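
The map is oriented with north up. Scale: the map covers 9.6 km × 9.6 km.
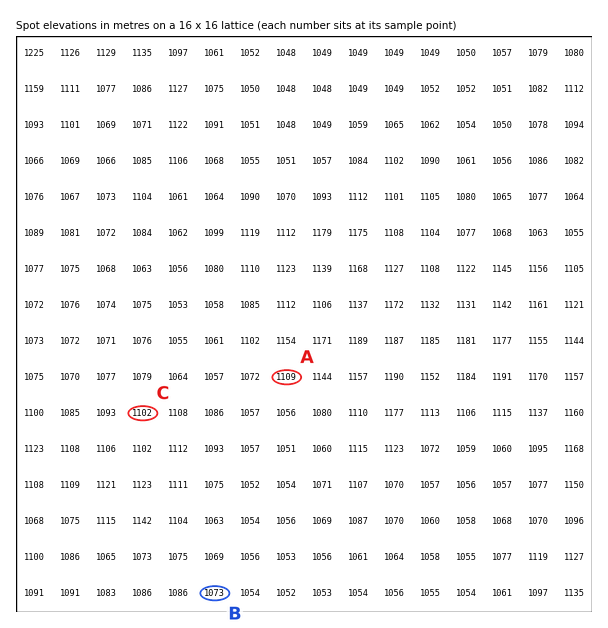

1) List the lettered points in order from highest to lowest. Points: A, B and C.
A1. A C B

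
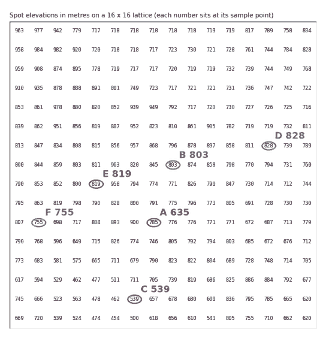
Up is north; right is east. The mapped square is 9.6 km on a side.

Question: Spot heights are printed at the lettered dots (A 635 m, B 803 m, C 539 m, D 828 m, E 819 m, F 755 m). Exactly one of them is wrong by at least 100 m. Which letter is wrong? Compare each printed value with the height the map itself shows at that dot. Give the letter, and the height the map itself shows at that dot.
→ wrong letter A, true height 785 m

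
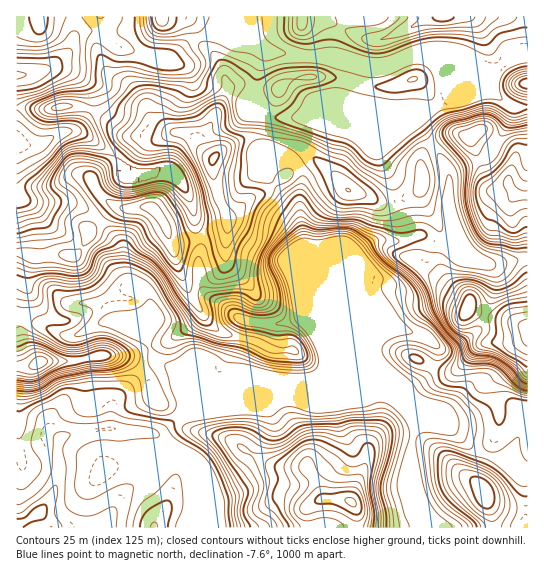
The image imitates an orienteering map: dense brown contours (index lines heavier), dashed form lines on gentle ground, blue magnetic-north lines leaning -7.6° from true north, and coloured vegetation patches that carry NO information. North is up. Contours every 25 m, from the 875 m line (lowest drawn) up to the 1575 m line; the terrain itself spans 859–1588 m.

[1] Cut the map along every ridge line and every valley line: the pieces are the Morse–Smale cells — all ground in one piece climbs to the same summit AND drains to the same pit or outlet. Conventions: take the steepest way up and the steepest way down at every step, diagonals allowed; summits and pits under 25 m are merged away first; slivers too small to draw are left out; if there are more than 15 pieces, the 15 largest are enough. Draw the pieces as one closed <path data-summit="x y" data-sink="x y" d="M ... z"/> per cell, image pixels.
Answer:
<path data-summit="527 329" data-sink="17 525" d="M421 235l-22 6-20-1-12 5-14 12-26 64-3 8-1 16-8-16-12-13-24 8-29-3-11 38 1 14-3 3-28 13-20 19 0-10-2-7-2-21-27-6-21 15-24 23-4 27 50 4 30-21 37-5 28 0 28-11 11 0 10 4 44 0 20-8 15-1 13 5 12 12 42 19 29 25 21 7 8 6 20 7 0-213-39 6 7 8 0 14-11 32-4 8-7 8-19 13-12 1-17-13-38-11-32 14-27 26 1-14 30-70 6-4 25 8 12 0 4-2 15-17 7-15 0-9z"/><path data-summit="351 502" data-sink="17 525" d="M382 391l-15 1-20 8-44 0-10-4-11 0-28 11-28 0-37 5-14 8-13 12-7 1 19 19 13 5 8 10 1 44-4 8 0 8 223 1 0-47-4-32 6-31-22-22z"/><path data-summit="214 158" data-sink="17 75" d="M99 31l-13 0-9 4-9 18-19 14 17 2 11 6 12 14 3 9-1 11 15 10 16 14 15 4-6 2-16 18 8 11 11 5 21 0 10-2 8 2 7 8 9 16 10 40 4 0 22-6 3-5 0-8-11-24-5-32 9-11 18-11 14-4 16 3 2-4 1-12 4-5-14-5-9-14 3-21 8-25-5-5-25-11-29-2-14 5-20 19-10 1-42-12z"/><path data-summit="214 158" data-sink="17 525" d="M259 136l-20 4-18 11-8 7 0 20 7 24 8 16 0 8-6 6-23 6 1 44 3 8 8 9 12 6 16 14 15 4 25 1 24-8 12 13 7 12 1-48-19-44-4-30 0-28 3-8-2-12-8-11-23-8-3-3 2-10z"/><path data-summit="39 362" data-sink="17 525" d="M17 313l-1 210 3 1 20-11 16-23 4-15-2-25 3-11 13-6 36-4 2-2 2-25 30-29 10-6 10-4-8-5-9-19-24-14-17-4-27 14-12 1-28-12-11-8z"/><path data-summit="153 209" data-sink="17 525" d="M149 207l-35 0-14 14 20 24 3 26 5 12 13 6 8 12 2 29-4 11 5 13 5 6 12 7 16 3 2 21 2 7 0 10 16-16 35-19-1-14 6-17 4-20-14-6-32-26-4-17 1-34-27 4-4-4-6-18z"/><path data-summit="154 527" data-sink="17 525" d="M119 429l-40 3-12 3-7 4-3 11 2 25-3 11-16 28 11 14 140 0 1-9 4-8 0-40-4-9-5-5-13-5-20-19z"/><path data-summit="467 309" data-sink="17 525" d="M427 237l-2 1 3 4 0 9-4 11-22 23-12 0-25-8-6 4-30 70 0 14 26-26 32-14 38 11 17 13 12-1 26-21 15-40 0-14-3-6-37-15-8-7-9-1z"/><path data-summit="214 158" data-sink="17 525" d="M99 220l-11 11-3 11-11 14-24-1-16 2-9-4-9 0 0 60 11 3 11 8 28 12 12-1 19-11 13-3 37 18 4-9-2-29-8-12-13-6-5-12-3-26z"/><path data-summit="485 493" data-sink="17 525" d="M411 409l-2 1 8 8-6 31 4 32 1 46 111 1 1-55-21-8-8-6-21-7-29-25z"/><path data-summit="349 190" data-sink="17 525" d="M273 139l-4 0-2 10 11 7 15 4 6 6 4 11-3 14 0 28 4 30 19 44 0 48 4-20 26-64 14-12 12-5 26 0 3-3-1-10-9-26-17 2-16-8-14-3-25-25-23-19z"/><path data-summit="443 17" data-sink="17 75" d="M527 16l-178 0-12 19-2 22 28 8 24 0 23-9 13 0 12 5 34 0 17 7 11 0 9-9 22-5z"/><path data-summit="349 190" data-sink="17 75" d="M422 108l-96 0-23 9-26 0-5 6-3 15 34 10 23 19 23 24 16 4 16 8 10 0 8-2-6-18-13-24-1-8 49-40z"/><path data-summit="527 195" data-sink="17 525" d="M495 145l-10 14-24 8-11 6-2 20 0 12 5 22 0 7-5 12 7 6 32 12 14 0 27-6 0-61-11-2-8-9-1-7 5-14 0-10z"/><path data-summit="153 209" data-sink="17 75" d="M115 157l-14 11-10 11-9-4-7 0-25 12-33 1-1 9 19 6 35 0 16 6 13 11 15-13 35 0 14 14 6 18 4 4 26-5-10-41-9-16-7-8-7-2-11 2-21 0-11-5z"/>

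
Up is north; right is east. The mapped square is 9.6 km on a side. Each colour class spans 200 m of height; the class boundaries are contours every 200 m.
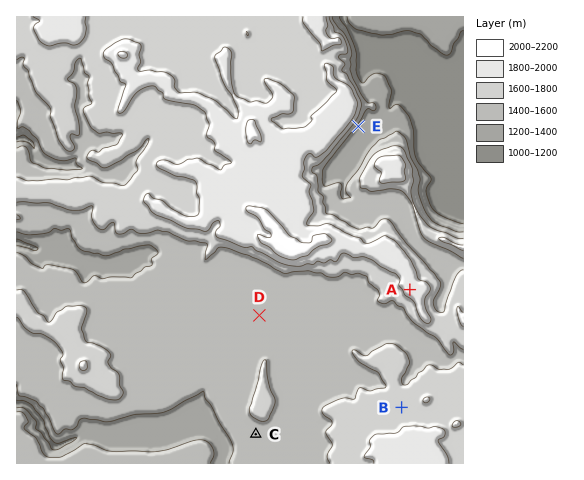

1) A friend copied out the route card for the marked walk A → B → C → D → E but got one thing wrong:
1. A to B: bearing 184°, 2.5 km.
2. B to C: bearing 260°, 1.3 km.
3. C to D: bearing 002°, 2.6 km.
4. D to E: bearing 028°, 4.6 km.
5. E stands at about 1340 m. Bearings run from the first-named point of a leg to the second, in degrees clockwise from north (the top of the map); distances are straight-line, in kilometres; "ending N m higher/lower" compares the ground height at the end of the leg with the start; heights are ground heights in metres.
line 2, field distance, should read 3.2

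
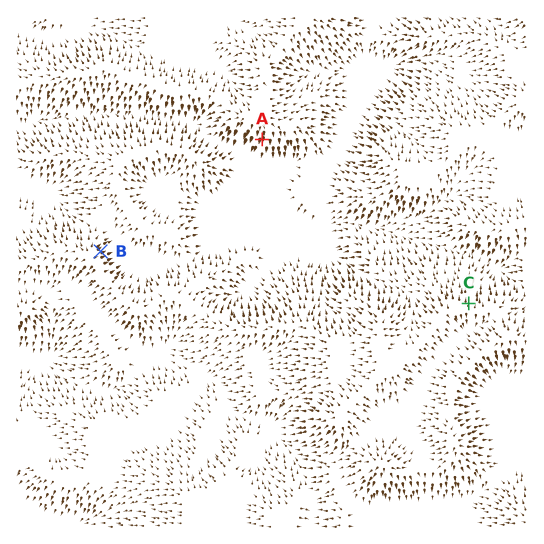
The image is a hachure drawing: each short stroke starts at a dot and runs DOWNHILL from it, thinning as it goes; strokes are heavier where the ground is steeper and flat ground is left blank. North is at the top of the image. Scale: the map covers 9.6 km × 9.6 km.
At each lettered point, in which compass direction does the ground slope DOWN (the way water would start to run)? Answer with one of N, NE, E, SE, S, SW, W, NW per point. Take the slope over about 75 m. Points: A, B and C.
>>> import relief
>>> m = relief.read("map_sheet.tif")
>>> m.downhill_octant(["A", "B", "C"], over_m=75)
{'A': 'S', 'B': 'NE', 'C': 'N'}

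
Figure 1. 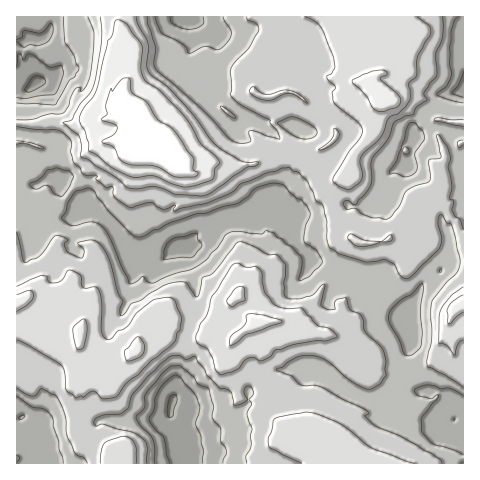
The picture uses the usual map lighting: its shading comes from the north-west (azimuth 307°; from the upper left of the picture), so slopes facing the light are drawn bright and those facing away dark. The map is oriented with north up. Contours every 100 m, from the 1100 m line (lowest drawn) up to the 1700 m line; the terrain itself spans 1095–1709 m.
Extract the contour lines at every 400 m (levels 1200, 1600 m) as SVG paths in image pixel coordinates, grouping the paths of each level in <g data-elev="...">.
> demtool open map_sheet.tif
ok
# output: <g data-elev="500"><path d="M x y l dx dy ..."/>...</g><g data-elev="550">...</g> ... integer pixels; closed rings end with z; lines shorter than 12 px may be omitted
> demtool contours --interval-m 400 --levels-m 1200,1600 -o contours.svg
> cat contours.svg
<g data-elev="1200"><path d="M170 463l-4-9-2-16-10-10-5-9 5-9 1-11 4-9 9-11 8-4 17 16 3 5 4 10-4 18 5 12 2 15 0 12"/><path d="M20 420l-1-3 6-1 0 1z"/><path d="M164 259l1-11 2-5 5-4 20-5 6 0 0 5 4 6-9 12z"/><path d="M463 97l-11-5 7-9 4-12"/><path d="M17 66l1-12 2 0 4 5 3-5 2 0 5 1 14 11 4 1 10-1 1 7-4 15-5 7-27 3-10-1"/><path d="M17 40l5-2 2-7 16 2 5-2 5-8 3 2-1 11-7 7-7 3-9-1-5 2-7-6"/><path d="M203 17l1 5-2 3-5 3-8 1-7-1-9-4-2-3-1-4"/></g><g data-elev="1600"><path d="M127 361l10-3 7-5 0-9-5-7-3 1-11 12 0 7z"/><path d="M77 349l4 0 3-4 3-17-1-6-2-3-3 1-8 8 1 10z"/><path d="M230 346l6-3 10-9 34-11 2-2-17-6-17-1-2 2 0 5-1 4-15 12z"/><path d="M17 311l10-6 5-5 2-5-2-3-3-1-12 4"/><path d="M230 306l4 0 11-6 0-10-2-3-4 0-4 1-7 10-1 3z"/><path d="M463 295l-10 6-5 6-1 4 1 13 3 0 5-7 7-5"/><path d="M183 187l12-1 17-6 2-2 1-9 4-5 0-3-4-6-14-11-12-21-9-12-19-20-17-11-3-11 2-19-2-6-14-19-4-4-6-1-2 2-3 14-4 5-11 49-4 7-10 12-3 8 0 5 5 9 4 12 0 8 8 4 14 12 19 9 7 2 17-2z"/><path d="M378 111l7 0 11-3 5-6-1-4-3-5-17-13 1-3 6-3-4-4-12 1-19 10 1 2 14 14 5 11z"/></g>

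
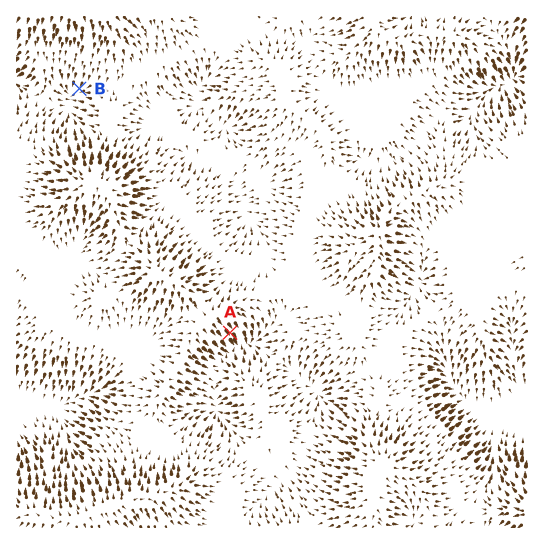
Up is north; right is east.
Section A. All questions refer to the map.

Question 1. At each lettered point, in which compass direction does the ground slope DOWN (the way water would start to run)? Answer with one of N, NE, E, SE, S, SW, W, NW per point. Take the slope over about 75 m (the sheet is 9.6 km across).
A SE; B SW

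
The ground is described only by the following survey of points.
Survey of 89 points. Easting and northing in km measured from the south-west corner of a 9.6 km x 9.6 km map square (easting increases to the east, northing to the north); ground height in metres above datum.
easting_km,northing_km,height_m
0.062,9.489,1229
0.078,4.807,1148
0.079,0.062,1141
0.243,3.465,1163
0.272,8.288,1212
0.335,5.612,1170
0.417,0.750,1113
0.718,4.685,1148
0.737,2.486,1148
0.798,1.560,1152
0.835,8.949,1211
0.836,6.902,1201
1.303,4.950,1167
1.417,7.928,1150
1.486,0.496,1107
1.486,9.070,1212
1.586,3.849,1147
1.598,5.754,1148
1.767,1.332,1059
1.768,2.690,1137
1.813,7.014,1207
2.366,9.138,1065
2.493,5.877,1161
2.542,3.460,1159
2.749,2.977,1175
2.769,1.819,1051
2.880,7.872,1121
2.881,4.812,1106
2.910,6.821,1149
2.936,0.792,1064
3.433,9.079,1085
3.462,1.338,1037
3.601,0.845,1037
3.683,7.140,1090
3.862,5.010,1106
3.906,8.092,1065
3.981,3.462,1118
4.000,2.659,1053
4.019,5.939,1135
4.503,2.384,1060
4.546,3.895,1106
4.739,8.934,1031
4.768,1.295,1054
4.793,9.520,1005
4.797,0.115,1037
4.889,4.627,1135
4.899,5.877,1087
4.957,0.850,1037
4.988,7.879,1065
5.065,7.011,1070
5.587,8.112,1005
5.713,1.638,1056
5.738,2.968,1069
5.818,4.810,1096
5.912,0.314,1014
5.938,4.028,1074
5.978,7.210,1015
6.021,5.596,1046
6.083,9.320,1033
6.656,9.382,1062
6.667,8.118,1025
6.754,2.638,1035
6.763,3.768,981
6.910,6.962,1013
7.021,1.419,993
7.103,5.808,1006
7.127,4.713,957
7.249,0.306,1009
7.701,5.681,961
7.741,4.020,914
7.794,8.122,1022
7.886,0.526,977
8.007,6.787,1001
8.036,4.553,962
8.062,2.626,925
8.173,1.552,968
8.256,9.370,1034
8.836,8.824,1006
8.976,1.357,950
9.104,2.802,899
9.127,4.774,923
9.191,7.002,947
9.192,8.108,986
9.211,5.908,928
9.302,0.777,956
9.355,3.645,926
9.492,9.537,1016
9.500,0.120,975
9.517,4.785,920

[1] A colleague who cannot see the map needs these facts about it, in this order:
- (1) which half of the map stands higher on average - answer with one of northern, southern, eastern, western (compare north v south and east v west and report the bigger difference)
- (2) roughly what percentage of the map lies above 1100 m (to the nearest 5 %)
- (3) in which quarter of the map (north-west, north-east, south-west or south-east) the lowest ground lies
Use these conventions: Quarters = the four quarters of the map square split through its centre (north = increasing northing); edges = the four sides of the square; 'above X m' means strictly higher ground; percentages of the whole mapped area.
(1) The western half stands higher on average than the eastern half.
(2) Roughly 35 % of the ground is higher than 1100 m.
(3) The lowest point lies in the south-east quarter of the map.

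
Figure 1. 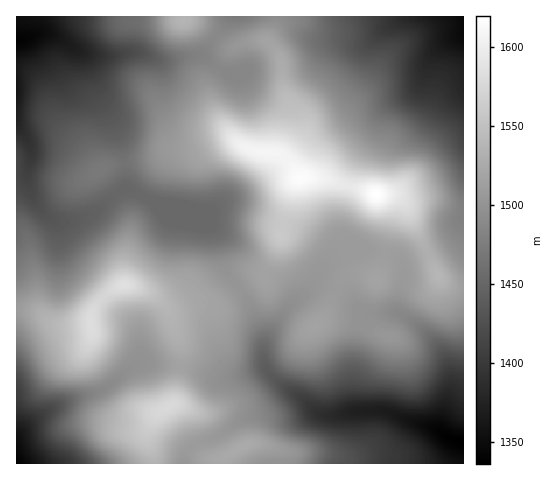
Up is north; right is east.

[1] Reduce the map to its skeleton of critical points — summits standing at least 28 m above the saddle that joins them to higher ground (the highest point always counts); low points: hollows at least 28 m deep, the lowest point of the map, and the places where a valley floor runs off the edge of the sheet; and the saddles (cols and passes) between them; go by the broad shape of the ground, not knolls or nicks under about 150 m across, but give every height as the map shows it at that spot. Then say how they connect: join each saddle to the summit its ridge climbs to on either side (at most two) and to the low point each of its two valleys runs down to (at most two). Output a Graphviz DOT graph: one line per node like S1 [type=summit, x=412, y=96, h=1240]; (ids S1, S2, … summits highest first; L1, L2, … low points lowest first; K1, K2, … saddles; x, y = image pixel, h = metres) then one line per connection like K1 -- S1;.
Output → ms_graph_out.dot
graph terrain {
  S1 [type=summit, x=376, y=194, h=1620];
  S2 [type=summit, x=124, y=285, h=1584];
  S3 [type=summit, x=169, y=406, h=1577];
  S4 [type=summit, x=183, y=21, h=1537];
  L1 [type=low, x=462, y=442, h=1336];
  L2 [type=low, x=17, y=463, h=1338];
  L3 [type=low, x=18, y=40, h=1339];
  L4 [type=low, x=463, y=18, h=1344];
  K1 [type=saddle, x=180, y=367, h=1516];
  K2 [type=saddle, x=237, y=286, h=1502];
  K3 [type=saddle, x=276, y=17, h=1490];
  K4 [type=saddle, x=215, y=36, h=1488];
  K1 -- S2;
  K1 -- S3;
  K1 -- L1;
  K1 -- L2;
  K2 -- S1;
  K2 -- S2;
  K2 -- L1;
  K2 -- L3;
  K3 -- S1;
  K3 -- L3;
  K3 -- L4;
  K4 -- S1;
  K4 -- S4;
  K4 -- L3;
}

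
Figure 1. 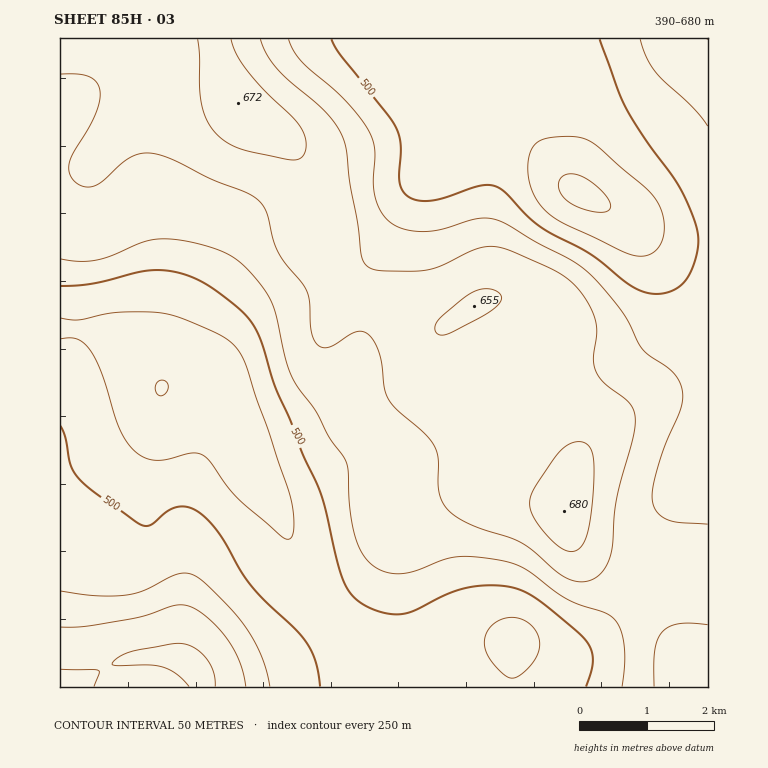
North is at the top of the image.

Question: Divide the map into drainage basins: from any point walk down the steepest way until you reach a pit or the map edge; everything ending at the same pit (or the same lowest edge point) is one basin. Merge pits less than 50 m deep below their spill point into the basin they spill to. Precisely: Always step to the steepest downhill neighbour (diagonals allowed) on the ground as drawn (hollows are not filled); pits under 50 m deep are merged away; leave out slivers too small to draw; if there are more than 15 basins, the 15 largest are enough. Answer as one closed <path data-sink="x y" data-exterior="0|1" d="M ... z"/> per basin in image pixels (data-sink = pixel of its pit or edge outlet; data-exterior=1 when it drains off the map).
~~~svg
<path data-sink="581 193" data-exterior="0" d="M708 38l-648 0 0 130 17 1 10-4 51-54 27-17 31-5 32 2 22 25 35 22 13 16 12 24 6 20 2 49 15 44 10 6 38 3 19 7 34 19 13-1-11 13-3 14-2 34 5 17 9 16 34 56 12 13 9 5 61 14 4 4 5 23 8 14 10 9 33 22 27 26 32 43 9 9 19 12z"/><path data-sink="162 387" data-exterior="0" d="M223 89l-27 0-31 5-27 17-51 54-10 4-17 0 0 518 14 0 42-25 20-5 17 0 2-2 22 2 12 5 17 17 30-5 51-17 39-24 31-29 12-17 29-56 4-4 40-26 17-6 26-2 23 5 8-1-20-6-17-16-43-72-5-17 0-22 5-26 9-11-11-1-34-19-19-7-38-3-10-6-15-44-2-49-6-20-12-24-13-16-35-22-20-23z"/><path data-sink="515 639" data-exterior="0" d="M485 493l-17 0-14 3-12 5-40 26-4 4-36 66-28 30-15 11-29 17-25 10-53 14-10-2 1 10 505 0 0-17-19-13-9-9-32-43-27-26-33-22-10-9-8-14-5-23-4-4-19-6-46-5z"/>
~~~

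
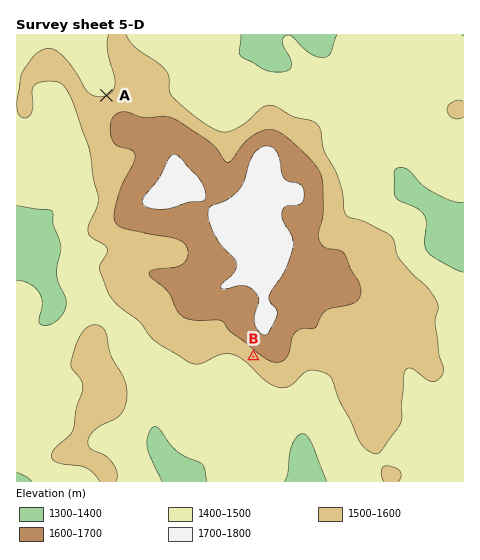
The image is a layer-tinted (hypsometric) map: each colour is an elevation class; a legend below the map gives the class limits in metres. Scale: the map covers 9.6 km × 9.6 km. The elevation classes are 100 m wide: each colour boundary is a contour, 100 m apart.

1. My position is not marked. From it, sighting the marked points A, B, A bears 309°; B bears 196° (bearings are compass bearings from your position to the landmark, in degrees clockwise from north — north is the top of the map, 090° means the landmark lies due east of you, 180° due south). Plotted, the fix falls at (287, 241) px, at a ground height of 1720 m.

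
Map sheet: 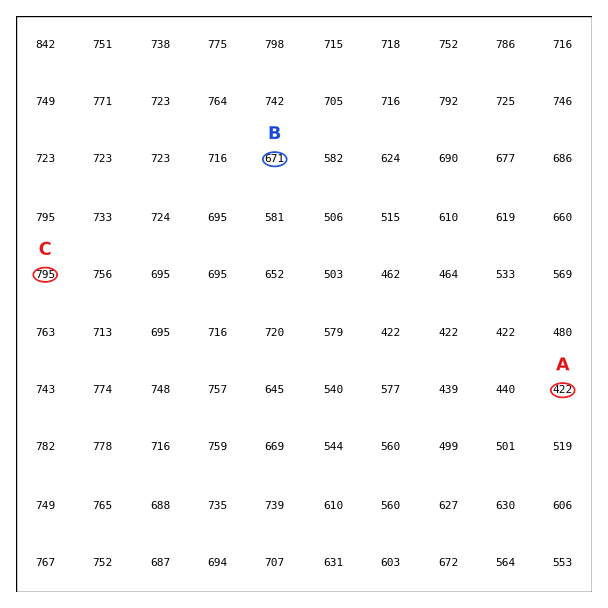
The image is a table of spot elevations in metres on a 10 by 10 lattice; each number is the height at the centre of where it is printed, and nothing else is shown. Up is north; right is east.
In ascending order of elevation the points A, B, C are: A B C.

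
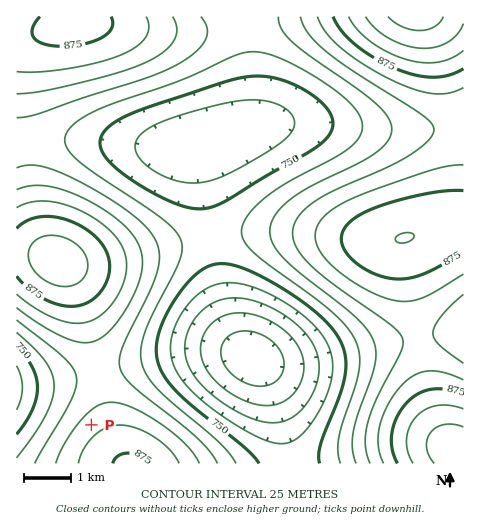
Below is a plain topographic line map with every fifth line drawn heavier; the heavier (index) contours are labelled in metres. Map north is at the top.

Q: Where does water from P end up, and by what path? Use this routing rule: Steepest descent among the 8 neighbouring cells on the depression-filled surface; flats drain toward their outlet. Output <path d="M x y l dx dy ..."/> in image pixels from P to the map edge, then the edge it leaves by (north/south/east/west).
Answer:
<path d="M91 425l-24-25-50 0"/>
exit: west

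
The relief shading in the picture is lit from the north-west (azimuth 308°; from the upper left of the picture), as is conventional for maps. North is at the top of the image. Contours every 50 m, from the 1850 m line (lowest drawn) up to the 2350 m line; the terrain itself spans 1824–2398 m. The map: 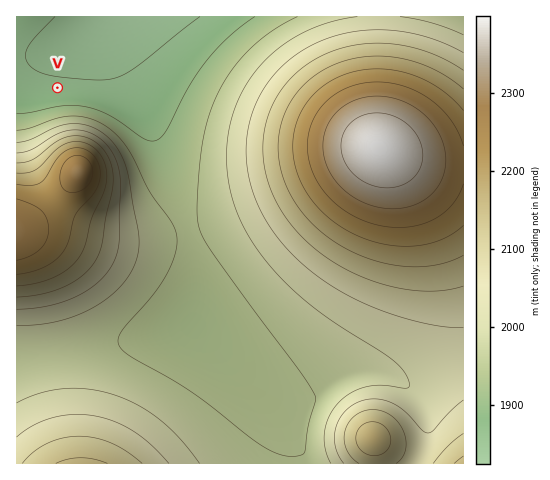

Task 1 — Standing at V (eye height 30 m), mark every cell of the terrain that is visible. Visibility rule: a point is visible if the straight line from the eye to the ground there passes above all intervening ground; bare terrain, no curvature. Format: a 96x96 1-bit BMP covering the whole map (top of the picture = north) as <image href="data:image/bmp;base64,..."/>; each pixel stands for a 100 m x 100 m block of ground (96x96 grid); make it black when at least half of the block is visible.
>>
<image width="96" height="96" href="data:image/bmp;base64,Qk2+BAAAAAAAAD4AAAAoAAAAYAAAAGAAAAABAAEAAAAAAIAEAAATCwAAEwsAAAIAAAAAAAAA////AAAAAAAAAAAAAAAAAAAAAAAAAAAAAAAAAAAAAAAAAAAAAAAAAAAAAAAAAAAAAAAAAAAAAAAAAAAAAAAAAAAAAAAAAAAAAAAAAAAAAAAAAAAAAAAAAAAAAAAAAAAAAAAAAAAAAAAAAAAAAAAAAAAAAAAAAAAAAAAAAAAAAAAAAAAAAAAAAAAAAAAAAAAAAAAAAAAAAAAAAAAAAAAAAAAAAAAAAAAAAAAAAAAAAAAAAAAAAAAAAAAAAAAAAAAAAAAAAAAAAAAAAAAAAAAAAAAAAAAAAAAAAAAAAAAAAAAAAAAAAAAAAAAAAAAAAAAAAAAAAAAAAAAAAAAAAAAAAAAAAAAAAAAAAAAAAAAAAAAAAAAAAAAAAAAAAAAAAAAAAAAAAAAAAAAAAAAAAAAAAAAAAAAAAAAAAAAAAAAAAAAAAAAAAAAAAAAAAAAAAAAAAAAAAAAAAAAAAAAAAAAAAAAAAAAAAAAAAAAAAAAAAAAAAAAAAAAAAAAAAAAAAAAAAAAAAAAAAAAAAAAAAAAAAAAAAAAAAAAAAAAAAAAAAAAAAAAAAAAAAAAAAAAAAAAAAAAAAAAAAAAAAAAAAAAAAAAAAAAAAAAAAAAAAAAAAAAAAAAAAAAAAAAAAAAAAAAAAAAAAAAAAAAAAAAAAAAAAAAAAAAAAAAAAAAAAAAAAAAAAAAAAAAAAAAAAAAAAAAAAAAAAAAAAAAAAAAAAAAAAAAAAAAAAAAAAAAAAAAAAAAAAAAAAAAAAAAAAAAAAAAAAAAAIAAAAAAAAAAAAAAA+AAAAAAAAAAAAAAB/AAAAAAAAAAAAAAD/gAAAAAAAAAAAAAP/wAAAAAAAAAAAAAf/4AAAAAAAAAAAAA//8AAAAAAAAAAAAB//+AAAAAAAAAAAAH//+AAAAAAAAAAAAP///AAAADAAAAAAAf///gAAADgAAAAAA////gAAADgAAAAAB////wAAADwAAAAAH////wAAADwAAAAAP////4AAADwAAAAAf////4AAADwAAAAA/////4AAAD4AAAAB/////8AAAD+YAAAD/////8AAAD//gAAH/////8AAAD//wAAP/////+AAAD//4AA//////+AAAD//4AB//////+AAAD//8AD//////+AAAD//8AP//////+AAAD//8Af//////+AAAD//+B///////+AAAD//+D///////+AAAD///P///////+AAAD///////////+AAAD///////////+AAAD///////////8AAAD///////////8AAAD///////////8AAAD///////////8AAAD///////////4AAAD///////////4AAAD///////////4AAAD///////////wAAAD///////////wAAAD///////////gAAAD///////////gAAAD///////////AAAAD//////////+AAAAD//////////+AAAAD//////////8AAAAD//////////4AAAAD//////////wAAAAD//////////gAAAAA="/>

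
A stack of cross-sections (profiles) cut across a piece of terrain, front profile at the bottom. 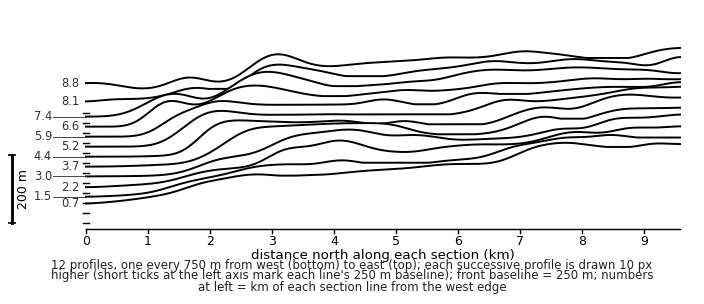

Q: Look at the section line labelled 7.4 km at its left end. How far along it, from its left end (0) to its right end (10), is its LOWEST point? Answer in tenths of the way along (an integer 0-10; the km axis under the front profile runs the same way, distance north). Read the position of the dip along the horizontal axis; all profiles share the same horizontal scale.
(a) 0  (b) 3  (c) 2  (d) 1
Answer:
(a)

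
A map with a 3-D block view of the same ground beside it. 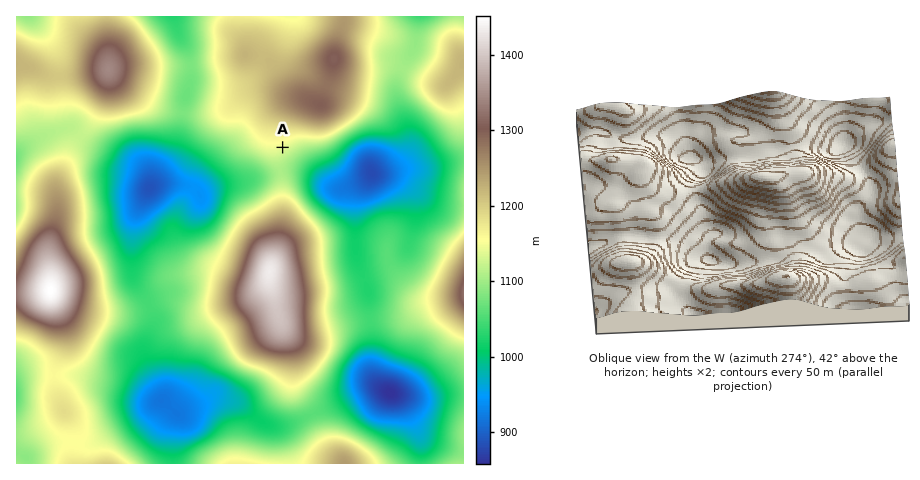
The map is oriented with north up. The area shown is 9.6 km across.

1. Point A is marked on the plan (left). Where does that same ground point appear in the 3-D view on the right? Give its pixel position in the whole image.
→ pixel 676 189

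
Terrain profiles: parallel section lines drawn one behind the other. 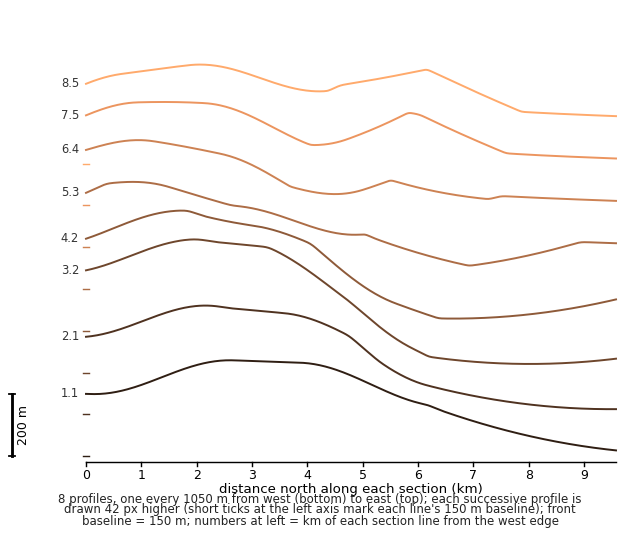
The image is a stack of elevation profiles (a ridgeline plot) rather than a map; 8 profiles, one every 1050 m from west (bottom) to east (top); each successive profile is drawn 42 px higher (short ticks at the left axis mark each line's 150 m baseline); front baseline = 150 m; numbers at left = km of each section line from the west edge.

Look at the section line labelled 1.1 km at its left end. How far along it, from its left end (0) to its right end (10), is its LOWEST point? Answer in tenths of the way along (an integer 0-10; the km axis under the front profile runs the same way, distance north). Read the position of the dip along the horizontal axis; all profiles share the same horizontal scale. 10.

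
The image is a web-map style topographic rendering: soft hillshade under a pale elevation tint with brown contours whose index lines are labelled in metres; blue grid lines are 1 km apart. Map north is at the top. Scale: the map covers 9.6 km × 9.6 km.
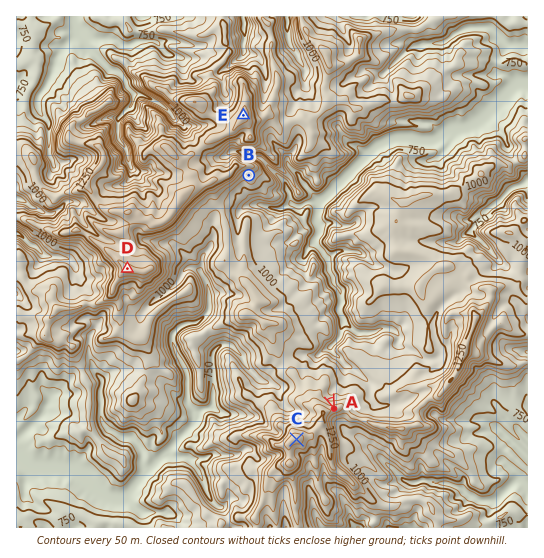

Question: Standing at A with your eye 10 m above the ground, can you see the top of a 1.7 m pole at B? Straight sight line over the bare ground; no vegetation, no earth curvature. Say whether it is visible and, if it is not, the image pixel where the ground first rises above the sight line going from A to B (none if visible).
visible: true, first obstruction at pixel None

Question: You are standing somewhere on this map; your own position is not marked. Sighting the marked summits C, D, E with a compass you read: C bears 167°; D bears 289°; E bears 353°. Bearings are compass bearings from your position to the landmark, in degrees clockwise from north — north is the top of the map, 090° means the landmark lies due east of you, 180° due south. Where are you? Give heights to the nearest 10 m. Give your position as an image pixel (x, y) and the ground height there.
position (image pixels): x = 268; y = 317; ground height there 1120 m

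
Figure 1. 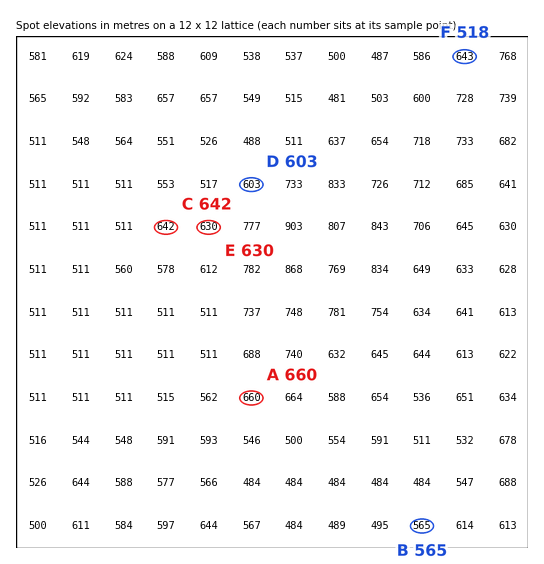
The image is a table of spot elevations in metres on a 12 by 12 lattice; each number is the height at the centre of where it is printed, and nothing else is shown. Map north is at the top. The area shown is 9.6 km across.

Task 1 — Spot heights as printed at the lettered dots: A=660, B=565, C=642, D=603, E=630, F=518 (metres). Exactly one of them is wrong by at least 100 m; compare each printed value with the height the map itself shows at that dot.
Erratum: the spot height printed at F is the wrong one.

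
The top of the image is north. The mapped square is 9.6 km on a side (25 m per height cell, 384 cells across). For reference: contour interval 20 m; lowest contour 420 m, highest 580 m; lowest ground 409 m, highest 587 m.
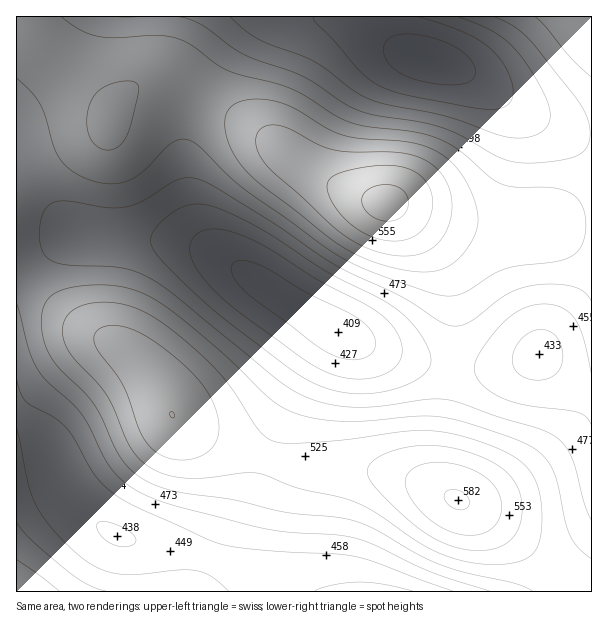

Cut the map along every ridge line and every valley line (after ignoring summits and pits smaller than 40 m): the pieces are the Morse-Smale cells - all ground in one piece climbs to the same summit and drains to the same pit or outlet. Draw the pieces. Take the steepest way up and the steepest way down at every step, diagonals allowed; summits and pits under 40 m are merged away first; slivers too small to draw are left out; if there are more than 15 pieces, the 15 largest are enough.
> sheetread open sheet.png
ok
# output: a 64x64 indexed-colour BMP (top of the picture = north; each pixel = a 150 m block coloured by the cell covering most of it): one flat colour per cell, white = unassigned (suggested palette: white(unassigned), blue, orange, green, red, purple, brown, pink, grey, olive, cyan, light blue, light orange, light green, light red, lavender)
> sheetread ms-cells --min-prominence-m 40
<image width="64" height="64" href="data:image/bmp;base64,Qk12CAAAAAAAAHYAAAAoAAAAQAAAAEAAAAABAAQAAAAAAAAIAAATCwAAEwsAABAAAAAAAAAA////ALR3HwAOf/8ALKAsACgn1gC9Z5QAS1aMAMJ34wB/f38AIr28AM++FwDox64AeLv/AIrfmACWmP8A1bDFAFVVVVVVVVVVVVVVVVVVVUREREREREREREREREREREQiVVVVVVVVVVVVVVVVVVREREREREREREREREREREREQiJVVVVVVVVVVVVVVVVUREREREREREREREREREREREQiIlVVVVVVVVVVVVVVREREREREREREREREREREREREQiIiVVVVVVVVVVVVVEREREREREREREREREREREREREIiIiJVVVVVVVVVREREREREREREREREREREREREREREIiIiIlVVVVVVVEREREREREREREREREREREREREREREIiIiIiVVVVVVREREREREREREREREREREREREREREREIiIiIiJVVVVVRERERERERERERERERERERERERERERCIiIiIiIlVVVVREREREREREREREREREREREREREREQiIiIiIiIiVVVVREREREREREREREREREREREREREREIiIiIiIiIiJVVVVERERERERERERERERERERERERERCIiIiIiIiIiIlVVVEREREREREREREREREREREREREQiIiIiIiIiIiIiVVVUREREREREREREREREREREREIiIiIiIiIiIiIiIiJVVUREREREREREREREREIiIiIiIiIiIiIiIiIiIiIiIlVVREREREREREREREQiIiIiIiIiIiIiIiIiIiIiIiIiVVRERERERERERERCIiIiIiIiIiIiIiIiIiIiIiIiIiJVVEREREREREREQiIiIiIiIiIiIiIiIiIiIiIiIiIiIlVEREREREREREIiIiIiIiIiIiIiIiIiIiIiIiIiIiIiVERERERERERCIiIiIiIiIiIiIiIiIiIiIiIiIiIiIiJEREREREREREIiIiIiIiIiIiIiIiIiIiIiIiIiIiIiIkREREREREREIiIiIiIiIiIiIiIiIiIiIiIiIiIiIiIiREREREREREQiIiIiIiIiIiIiIiIiIiIiIiIiIiIiIhFEREREREREQiIiIiIiIiIiIiIiIiIiIiIiIiIiIiIhEURERERERERCIiIiIiIiIiIiIiIiIiIiIiIiIiIiIhERRERERERERCIiIiIiIiIiIiIiIiIiIiIRERERESIhERFERERERERCIiIiIiIiIiIiIiIiIiIREREREREREREREUREREREQiIiIiIiIiIiIiIiIiIhERERERERERERERERREREREIiIiIiIiIiIiIiIiIiERERERERERERERERERFEREREIiIiIiIiIiIiIiIiIiEREREREREREREREREREURERCIiIiIiIiIiIiIiIiIhERERERERERERERERERERRERCIiIiIiIiIiIiIiIiIRERERERERERERERERERERFERCIiIiIiIiIiIiIiIiIREREREREREREREREREREREURCIiIiIiIiIiIiIiIiERERERERERERERERERERERERBCIiIiIiIiIiIiIiIiERERERERERERERERERERERERECIiIiIiIiIiIiIiIhERERERERERERERERERERERERERESIiIiIiIiIiIiIhEREREREREREREREREREREREREREREiIiIiIiIiIiIRERERERERERERERERERERERERERERERIiIiIiIiIiERERERERERERERERERERERERERERERERERIREREREREREREREREREREREREREREREREREREREREREREREREREREREREREREREREREREREREREREREREREREREREREREREREREREREREREREREREzMzMzMzMzMxEREREREREREREREREREREREREREREzMzMzMzMzMzMzEREREREREREREREREREREREREREzMzMzMzMzMzMzMzMRERERERERERERERERERERERETMzMzMzMzMzMzMzMzMxEREREREREREREREREREREREzMzMzMzMzMzMzMzMzMzERERERERERERERERERERERMzMzMzMzMzMzMzMzMzMzMRERERERERERERERERERERMzMzMzMzMzMzMzMzMzMzMxERERERERERERERERERETMzMzMzMzMzMzMzMzMzMzMzERERERERERERERERERETMzMzMzMzMzMzMzMzMzMzMzMRERERERERERERERERETMzMzMzMzMzMzMzMzMzMzMzMxERERERERERERERERETMzMzMzMzMzMzMzMzMzMzMzMzEREREREREREREREREzMzMzMzMzMzMzMzMzMzMzMzMzMRERERETEREREREREzMzMzMzMzMzMzMzMzMzMzMzMzMxERERERMRERERERMzMzMzMzMzMzMzMzMzMzMzMzMzMzERERERMzERERETMzMzMzMzMzMzMzMzMzMzMzMzMzMzMRERERMzMzEREzMzMzMzMzMzMzMzMzMzMzMzMzMzMzMxERERMzMzMzMzMzMzMzMzMzMzMzMzMzMzMzMzMzMzMzERETMzMzMzMzMzMzMzMzMzMzMzMzMzMzMzMzMzMzMzMRETMzMzMzMzMzMzMzMzMzMzMzMzMzMzMzMzMzMzMzMxETMzMzMzMzMzMzMzMzMzMzMzMzMzMzMzMzMzMzMzMzEzMzMzMzMzMzMzMzMzMzMzMzMzMzMzMzMzMzMzMzMzMzMzMzMzMzMzMzMzMzMzMzMzMzMzMzMzMzMzMzMzMzMzMzMzMzMzMzMzMzMzMzMzMzMzMzMzMzMzMzMzMzMzMz"/>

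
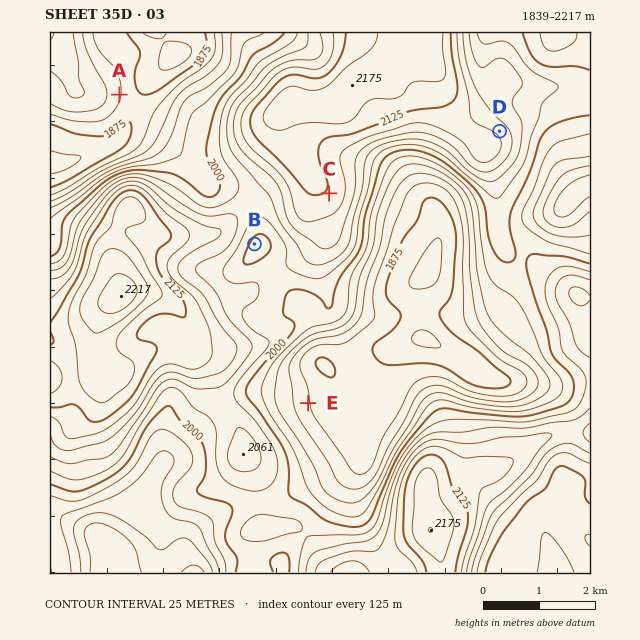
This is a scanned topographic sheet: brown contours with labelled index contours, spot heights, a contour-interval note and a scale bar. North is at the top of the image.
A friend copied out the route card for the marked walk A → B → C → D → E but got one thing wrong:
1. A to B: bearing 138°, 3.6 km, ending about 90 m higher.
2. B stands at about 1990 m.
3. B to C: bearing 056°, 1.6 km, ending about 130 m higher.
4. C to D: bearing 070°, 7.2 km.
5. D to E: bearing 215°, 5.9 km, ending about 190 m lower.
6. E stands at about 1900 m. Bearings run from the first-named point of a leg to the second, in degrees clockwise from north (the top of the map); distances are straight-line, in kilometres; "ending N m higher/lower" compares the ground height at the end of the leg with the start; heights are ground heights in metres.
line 4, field distance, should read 3.2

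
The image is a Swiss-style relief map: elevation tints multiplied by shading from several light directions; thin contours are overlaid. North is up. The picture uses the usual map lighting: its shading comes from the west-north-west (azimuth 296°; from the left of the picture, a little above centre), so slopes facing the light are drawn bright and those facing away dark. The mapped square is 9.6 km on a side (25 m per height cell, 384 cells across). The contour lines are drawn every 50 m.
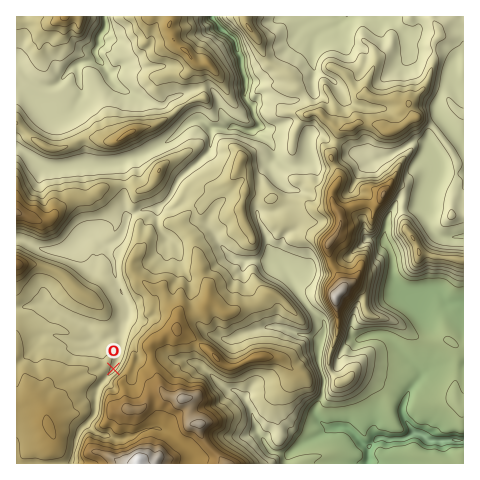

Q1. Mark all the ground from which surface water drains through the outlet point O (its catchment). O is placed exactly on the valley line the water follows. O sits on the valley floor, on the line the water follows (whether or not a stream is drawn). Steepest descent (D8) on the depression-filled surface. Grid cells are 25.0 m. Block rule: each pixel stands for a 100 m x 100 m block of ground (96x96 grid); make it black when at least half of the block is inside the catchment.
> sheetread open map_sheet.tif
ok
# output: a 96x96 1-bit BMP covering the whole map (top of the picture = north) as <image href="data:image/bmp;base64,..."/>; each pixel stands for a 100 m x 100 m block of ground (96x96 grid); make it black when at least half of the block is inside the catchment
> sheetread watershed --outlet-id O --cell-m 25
<image width="96" height="96" href="data:image/bmp;base64,Qk2+BAAAAAAAAD4AAAAoAAAAYAAAAGAAAAABAAEAAAAAAIAEAAATCwAAEwsAAAIAAAAAAAAA////AAAAAAAAAAP///AAAAAAAAAAAA////AAAAAAAAAAPz///+AAAAAAAAAAf////4AAAAAAAAAA/////4AAAAAAAAAA/////wAAAAAAAAAA/////wAAAAAAAAAB/////wAAAAAAAAAB/////gAAAAAAAAAB////+AAAAAAAAAAD////+AAAAAAAAAAB////+AAAAAAAAAAA//8P+AAAAAAAAAAAf/4P+AAAAAAAAAAAP/4PgAAAAAAAAAAAH/4AAAAAAAAAAAAAB/4AAAAAAAAAAAAAAf4AAAAAAAAAAAAAAH4AAAAAAAAAAAAAADwAAAAAAAAAAAAAABgAAAAAAAAAAAAAAAAAAAAAAAAAAAAAAAAAAAAAAAAAAAAAAAAAAAAAAAAAAAAAAAAAAAAAAAAAAAAAAAAAAAAAAAAAAAAAAAAAAAAAAAAAAAAAAAAAAAAAAAAAAAAAAAAAAAAAAAAAAAAAAAAAAAAAAAAAAAAAAAAAAAAAAAAAAAAAAAAAAAAAAAAAAAAAAAAAAAAAAAAAAAAAAAAAAAAAAAAAAAAAAAAAAAAAAAAAAAAAAAAAAAAAAAAAAAAAAAAAAAAAAAAAAAAAAAAAAAAAAAAAAAAAAAAAAAAAAAAAAAAAAAAAAAAAAAAAAAAAAAAAAAAAAAAAAAAAAAAAAAAAAAAAAAAAAAAAAAAAAAAAAAAAAAAAAAAAAAAAAAAAAAAAAAAAAAAAAAAAAAAAAAAAAAAAAAAAAAAAAAAAAAAAAAAAAAAAAAAAAAAAAAAAAAAAAAAAAAAAAAAAAAAAAAAAAAAAAAAAAAAAAAAAAAAAAAAAAAAAAAAAAAAAAAAAAAAAAAAAAAAAAAAAAAAAAAAAAAAAAAAAAAAAAAAAAAAAAAAAAAAAAAAAAAAAAAAAAAAAAAAAAAAAAAAAAAAAAAAAAAAAAAAAAAAAAAAAAAAAAAAAAAAAAAAAAAAAAAAAAAAAAAAAAAAAAAAAAAAAAAAAAAAAAAAAAAAAAAAAAAAAAAAAAAAAAAAAAAAAAAAAAAAAAAAAAAAAAAAAAAAAAAAAAAAAAAAAAAAAAAAAAAAAAAAAAAAAAAAAAAAAAAAAAAAAAAAAAAAAAAAAAAAAAAAAAAAAAAAAAAAAAAAAAAAAAAAAAAAAAAAAAAAAAAAAAAAAAAAAAAAAAAAAAAAAAAAAAAAAAAAAAAAAAAAAAAAAAAAAAAAAAAAAAAAAAAAAAAAAAAAAAAAAAAAAAAAAAAAAAAAAAAAAAAAAAAAAAAAAAAAAAAAAAAAAAAAAAAAAAAAAAAAAAAAAAAAAAAAAAAAAAAAAAAAAAAAAAAAAAAAAAAAAAAAAAAAAAAAAAAAAAAAAAAAAAAAAAAAAAAAAAAAAAAAAAAAAAAAAAAAAAAAAAAAAAAAAAAAAAAAAAAAAAAAAAAAAAAAAAAAAAAAAAAAAAAAAAAAAAAAAAAAAAAAAAAAAAAAAAAAAAAAAAAAAAAAAAAAAAAAAAAAAAAAAAAAAAAAAAAAAAAAAAAAAAAAAAAAAAAAAAAAAAAAAAAA="/>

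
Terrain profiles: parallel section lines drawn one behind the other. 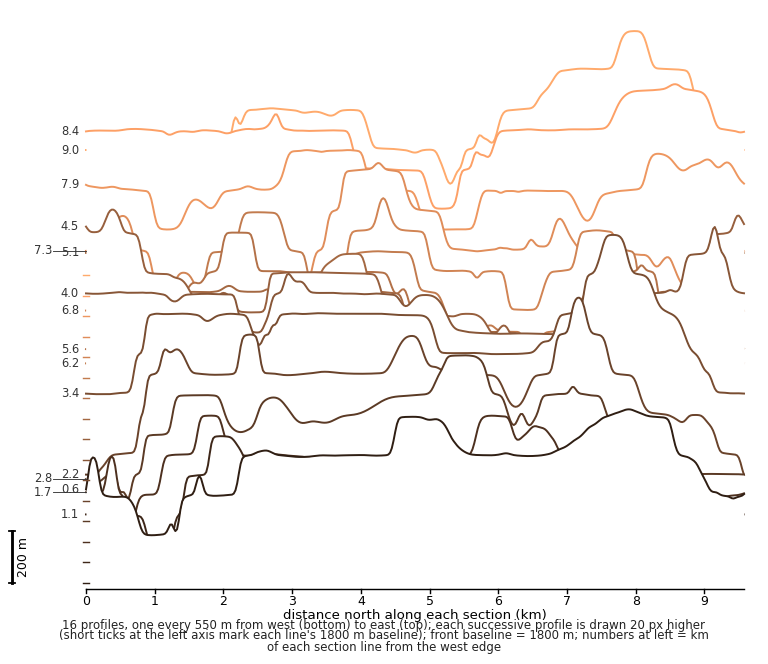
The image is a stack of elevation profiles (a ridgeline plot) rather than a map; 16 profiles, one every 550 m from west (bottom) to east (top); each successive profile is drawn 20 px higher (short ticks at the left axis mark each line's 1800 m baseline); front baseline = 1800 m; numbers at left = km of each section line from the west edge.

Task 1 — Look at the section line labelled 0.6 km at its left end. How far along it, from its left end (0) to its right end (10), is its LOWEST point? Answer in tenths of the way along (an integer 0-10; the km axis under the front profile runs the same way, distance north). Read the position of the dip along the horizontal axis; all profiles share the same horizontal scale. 1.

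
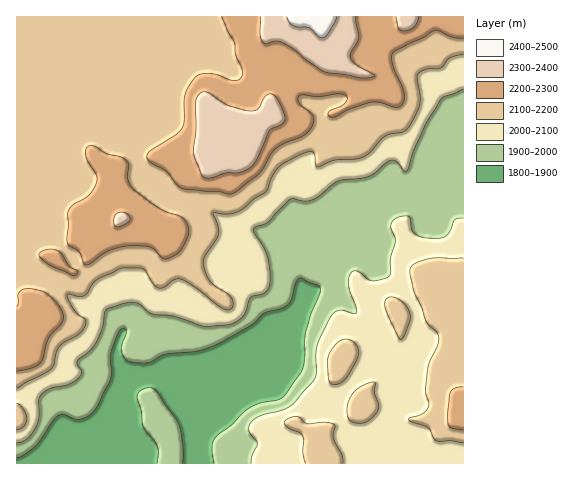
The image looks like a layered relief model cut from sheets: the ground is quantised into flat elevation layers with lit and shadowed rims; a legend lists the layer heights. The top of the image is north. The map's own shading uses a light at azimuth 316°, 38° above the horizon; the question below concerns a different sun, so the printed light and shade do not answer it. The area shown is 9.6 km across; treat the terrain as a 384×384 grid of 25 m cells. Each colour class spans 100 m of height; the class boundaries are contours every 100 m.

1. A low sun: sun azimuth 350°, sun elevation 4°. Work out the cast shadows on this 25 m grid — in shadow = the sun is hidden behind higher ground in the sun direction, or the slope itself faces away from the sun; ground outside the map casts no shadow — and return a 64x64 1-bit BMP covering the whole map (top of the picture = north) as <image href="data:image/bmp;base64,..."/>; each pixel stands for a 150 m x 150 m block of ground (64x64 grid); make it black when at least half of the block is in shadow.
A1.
<image width="64" height="64" href="data:image/bmp;base64,Qk0+AgAAAAAAAD4AAAAoAAAAQAAAAEAAAAABAAEAAAAAAAACAAATCwAAEwsAAAIAAAAAAAAA////AAAAAAD////4AAB///////gAAP//////+AMB///////4f4P///////x/g////////g8B//N/////gAD8AH/////wADAAf/////4GAAD//////wcAEP//////j4AA//////+HhAD//////8eEAP//////w8AA///////BwAA//////8HAAJ//////4AAAj//////gAAgP/////+AAHAf/////8A48A//////wDh4A//////gAHgH/////+AAIA///+//+AAAH///n//8AAAf//+///2AAP///3///+AB+f//f///8APx///////wA8P///////AAA///////+AADv//////+AAGf5/////+AAA/A//////AAAAH/////8AAAA//////4AAAH//////gAAB//////+AAAP//////8AAB///////wAAH///////AAA8P/////8AAHw//////wAAHD//////AAAAA/////8AAAAAf////wAAAAA/////AAAAAA////8AAAAAD3///wAAAAAMf///AAAAAAD///8AAAAAAf///wAAAAAD//7/AAAAAAP//f8AAAAAA//5/wAAAAAD/8P/AAAAAAf+A/8AAAAAB/8H/wAAAAAP/4f/AAAAAA//x/8AAAAAH/+H/wAAAAAPxgP/AAADAA+GAf8AAAAAAAIAeA=="/>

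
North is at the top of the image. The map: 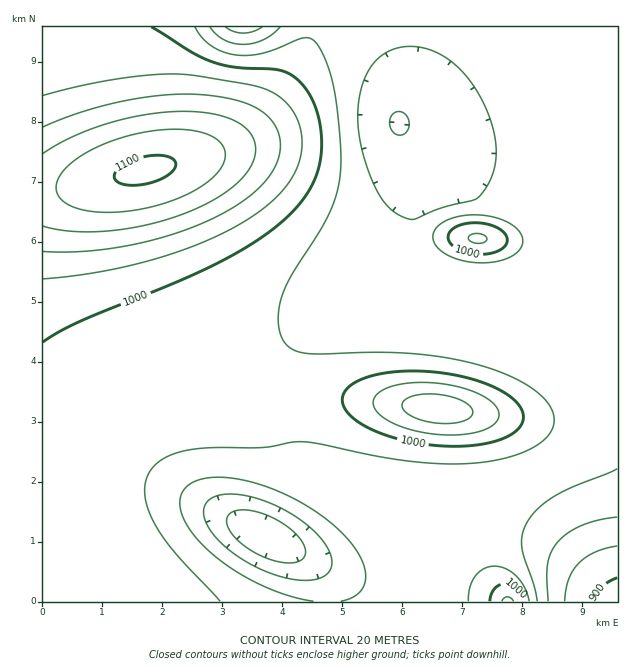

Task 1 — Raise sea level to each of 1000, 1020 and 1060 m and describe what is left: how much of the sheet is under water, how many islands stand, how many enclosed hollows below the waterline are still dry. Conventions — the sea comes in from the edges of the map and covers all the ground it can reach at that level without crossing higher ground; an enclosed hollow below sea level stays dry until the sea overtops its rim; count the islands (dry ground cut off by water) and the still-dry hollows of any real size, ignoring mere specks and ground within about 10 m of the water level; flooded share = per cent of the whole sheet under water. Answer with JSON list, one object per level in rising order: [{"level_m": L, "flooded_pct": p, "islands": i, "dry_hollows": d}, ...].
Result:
[{"level_m": 1000, "flooded_pct": 77, "islands": 2, "dry_hollows": 0}, {"level_m": 1020, "flooded_pct": 86, "islands": 1, "dry_hollows": 0}, {"level_m": 1060, "flooded_pct": 94, "islands": 0, "dry_hollows": 0}]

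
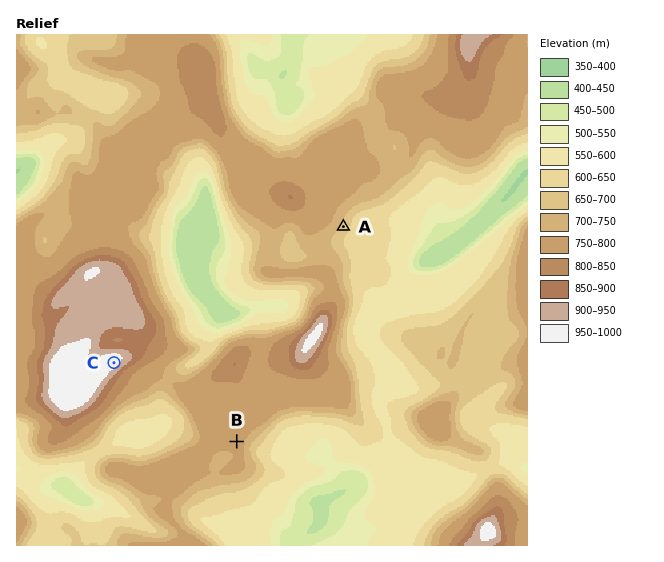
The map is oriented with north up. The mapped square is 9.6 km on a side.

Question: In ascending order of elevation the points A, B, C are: A B C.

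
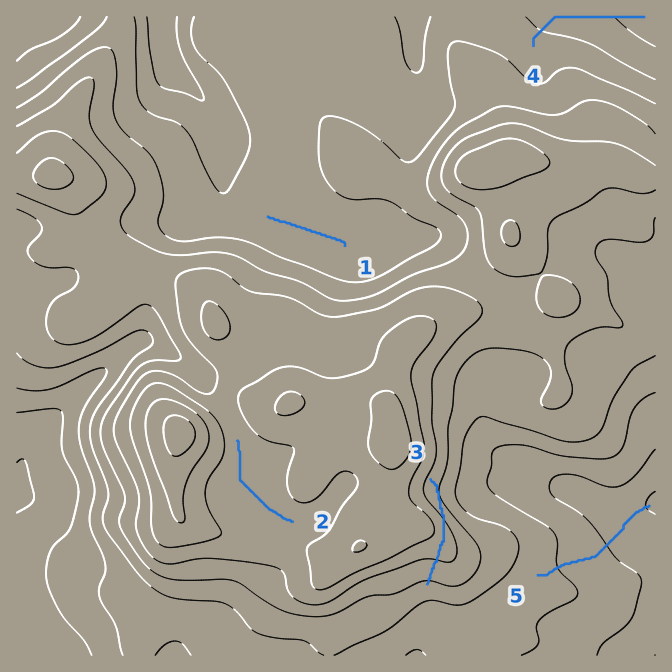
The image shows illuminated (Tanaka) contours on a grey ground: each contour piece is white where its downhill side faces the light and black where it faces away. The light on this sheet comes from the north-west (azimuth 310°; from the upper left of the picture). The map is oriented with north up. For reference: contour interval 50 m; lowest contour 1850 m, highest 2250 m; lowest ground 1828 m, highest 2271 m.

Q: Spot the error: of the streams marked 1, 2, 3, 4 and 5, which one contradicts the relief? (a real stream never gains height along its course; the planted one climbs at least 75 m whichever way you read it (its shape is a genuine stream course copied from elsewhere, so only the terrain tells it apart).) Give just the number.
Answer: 3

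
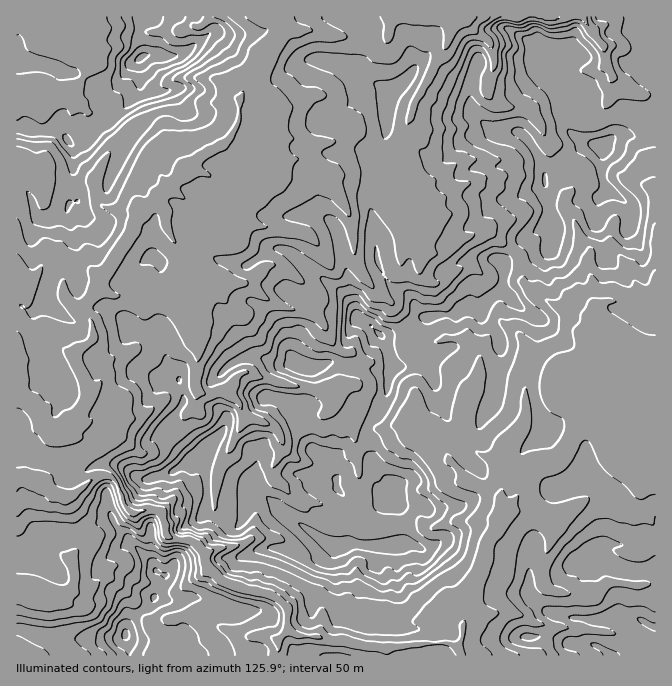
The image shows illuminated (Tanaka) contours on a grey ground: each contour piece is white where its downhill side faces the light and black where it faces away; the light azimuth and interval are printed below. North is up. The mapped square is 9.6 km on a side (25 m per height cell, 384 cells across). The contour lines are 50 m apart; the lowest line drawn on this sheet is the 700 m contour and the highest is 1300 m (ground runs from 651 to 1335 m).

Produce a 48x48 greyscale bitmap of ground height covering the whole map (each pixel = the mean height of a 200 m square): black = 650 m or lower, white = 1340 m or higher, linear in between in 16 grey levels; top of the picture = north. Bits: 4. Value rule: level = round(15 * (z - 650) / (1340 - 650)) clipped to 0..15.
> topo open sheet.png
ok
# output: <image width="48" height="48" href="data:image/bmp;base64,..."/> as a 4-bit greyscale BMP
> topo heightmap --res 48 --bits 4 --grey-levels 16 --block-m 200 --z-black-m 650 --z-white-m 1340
<image width="48" height="48" href="data:image/bmp;base64,Qk32BAAAAAAAAHYAAAAoAAAAMAAAADAAAAABAAQAAAAAAIAEAAATCwAAEwsAABAAAAAAAAAAAAAAABEREQAiIiIAMzMzAERERABVVVUAZmZmAHd3dwCIiIgAmZmZAKqqqgC7u7sAzMzMAN3d3QDu7u4A////AFVmZ4mpiIh3ZmVWZmZVVmZlZ3iZq7zMzGZmZ4q5iIh3ZVRFVVZmZmZmZ4mqq7u7vFVVVnmpiId3dmVGZnd3d2ZmZ3iJqru7zEMzRFiZmId3d2VGd3d3d3ZmZniaqqq7uzMzNFeJqYh2VURWd4iIiHdmZ3iZmZmqqjMzNFZ4mYZURVZ3iZiaqYd2Z3iYmaqqqkRDNFVoqYVFd3eJq6q7uqmHZniYmqqqqkRDNFZoiHVGeJmrvMvMzMuYZniImqqqqkRDNEZ3ZFRWeJqrzMzMzMuodneIiaqqqTREREVVU2eJqZq8zMy8zKqYdmeHeJmZmSMzNFUzNGiZqqvLu7zMzLqYd2Z3d4iYiCIRE1Q0RWiZqru7u8zMzLqZh2Z3h4iIiBEREkNGZ3iZq7qrvMvMzLmId3d4iIiIdwARIiNniImZmqmrzMvMzKiHh3d3iIiHdxEiIjRVaJmYmqmqvLu7upiIh3d3eIh3dyEREiI0VomYiZiKu7q6mYiIiHeId4h3dxEBERIkZmeZeIiKqqqpmIiIiHeIh3d3dxEAERIjVmZ4dneZmZmqmIiYmYiIh3d3dxAREREjRVVnZomZmZmqmImYmZiIh3d3dwESERIjRFRVV5mZmImbqZmYiZiId3d3dxEiERI0VVRVVneImImbqZqZiZiId3d3dxEiESI0RVRWZnmqqpmruqqZmZiId3d3dxEhESI0RENGZ4mqmZmruqqpmamIh3d3dxIhESMzRDM1VmiZh5m8uqqpmqmJiHd3dxIiISNERDM0VWeId5vLuqqqqqmZmHd3iCIiISMzMzM0RFZmZ5u5mru7u6qqmId4iCIyIiMzMzIzRFVmZ5qIiaqru7upmIiIiCIiMiIzMzMzNEVmZ4h3iIiau7qZmYiIiCIiMhIzMzMzNEVWZnZ3d3iJqrqqqpmZmSIjMiIzMzIzREVWVWZ3d2eJq7u7u5qqqjMzMzIjMyMzNFVlVWZ3Zmd4mqu8y6qqujREREMiMjMzM0RERWV3ZmZ3iJvM27u8ykRVVEMiIjMzMzREVlV3ZmZ3iJq827zMykRFVTMiIiIzMzRFVUVmZmZ3iaq8y83dy0RFVEQiIiIzMzNEREVmZmZ4iau9zN3dy0RFVEQzIiIiMzM0REVmZmd4iarN3M3cu0RFZUVDIiIiMzM0REVmZmd4maq93M3cy0RFdkVDMiIiMzMzRVVmZneImqvMzd7tzFVXd2VUMzIiIzM0RFVmZmeJq7vLze7t3Hd3d3ZVQzMzIzM0VVVnZmeJq8zLzd3d3GZnd3dlVFRDIzM0VVVnZWeKuqurzMzMzGZmZ3eHZlQzIjM0RVZndmeJqZq7zdzMzGZmZ3iJh3VDIjNERVZndlZ5mKu83dy7zGZndniZl2VDMjRFVWZmZ2Z4mJvN3My7zHd3ZmirqYdUQyNVZmZlZmVnmJvNzMu8zXZmZmeaqZh2UzNFVVVVVlVWh5vNzcuszWZmZmeJmIh3VDMzREVUVVVFZ5vMvLm8zWZmZmeJmHdmQzMzRFVUREREVoiZiZq8zQ=="/>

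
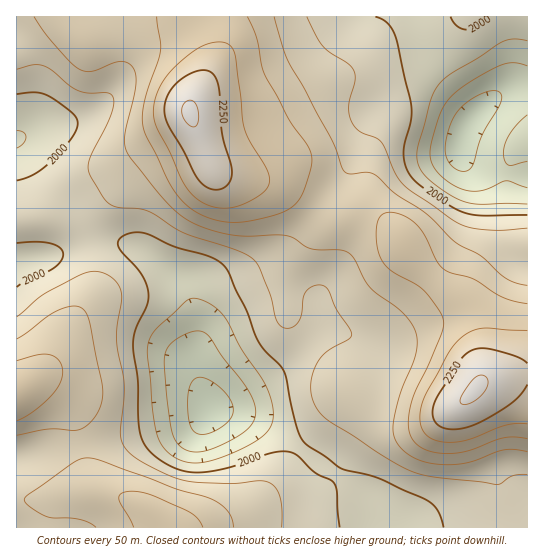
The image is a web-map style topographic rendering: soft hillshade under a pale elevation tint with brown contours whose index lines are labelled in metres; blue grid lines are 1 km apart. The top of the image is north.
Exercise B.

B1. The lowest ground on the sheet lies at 1820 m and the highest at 2310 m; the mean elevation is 2070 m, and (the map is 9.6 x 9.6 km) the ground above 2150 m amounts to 17.3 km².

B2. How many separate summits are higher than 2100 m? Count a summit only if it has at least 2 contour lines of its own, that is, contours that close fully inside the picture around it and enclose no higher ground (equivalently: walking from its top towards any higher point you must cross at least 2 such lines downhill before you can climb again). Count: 1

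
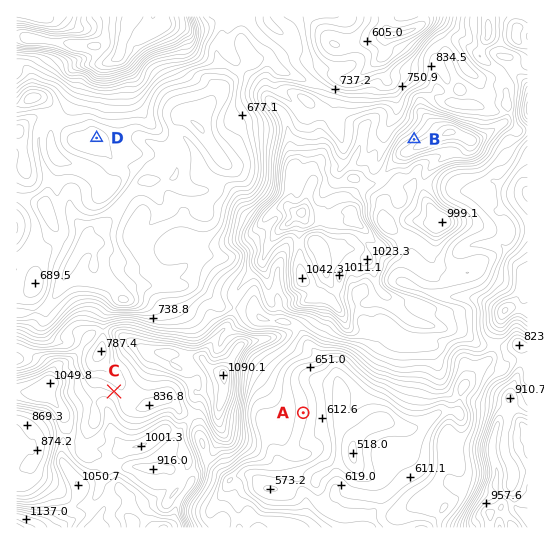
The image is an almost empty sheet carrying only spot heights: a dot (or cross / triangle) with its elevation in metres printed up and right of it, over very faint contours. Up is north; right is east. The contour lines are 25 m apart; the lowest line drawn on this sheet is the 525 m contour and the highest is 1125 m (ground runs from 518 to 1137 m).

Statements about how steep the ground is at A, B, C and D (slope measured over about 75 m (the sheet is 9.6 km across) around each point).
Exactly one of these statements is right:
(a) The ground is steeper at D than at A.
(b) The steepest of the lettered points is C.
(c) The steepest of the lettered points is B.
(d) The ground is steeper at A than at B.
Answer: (c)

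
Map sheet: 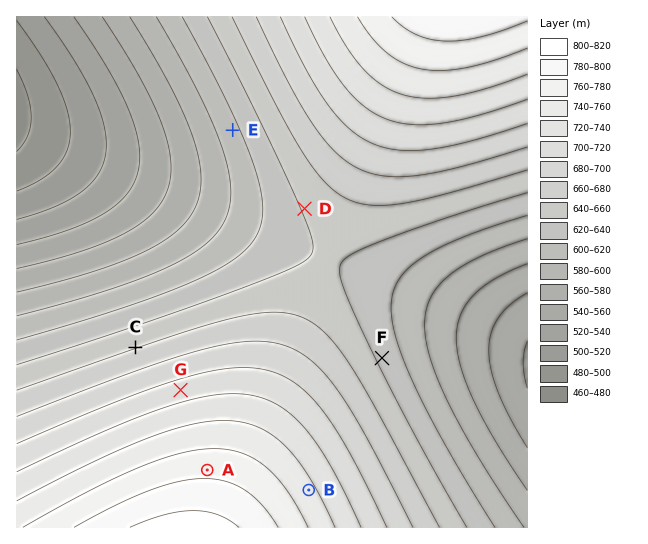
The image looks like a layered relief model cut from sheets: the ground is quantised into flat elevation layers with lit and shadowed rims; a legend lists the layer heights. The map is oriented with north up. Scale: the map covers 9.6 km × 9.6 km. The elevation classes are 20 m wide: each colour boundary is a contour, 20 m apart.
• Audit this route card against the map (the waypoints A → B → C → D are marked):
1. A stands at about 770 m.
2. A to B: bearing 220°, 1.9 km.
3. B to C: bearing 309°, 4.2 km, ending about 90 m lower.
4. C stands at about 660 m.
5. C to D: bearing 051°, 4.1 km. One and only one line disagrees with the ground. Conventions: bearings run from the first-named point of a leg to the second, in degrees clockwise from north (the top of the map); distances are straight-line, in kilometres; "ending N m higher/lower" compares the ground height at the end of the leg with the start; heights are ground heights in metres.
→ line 2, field bearing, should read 101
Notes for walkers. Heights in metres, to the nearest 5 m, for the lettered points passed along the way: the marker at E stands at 615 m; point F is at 635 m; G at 710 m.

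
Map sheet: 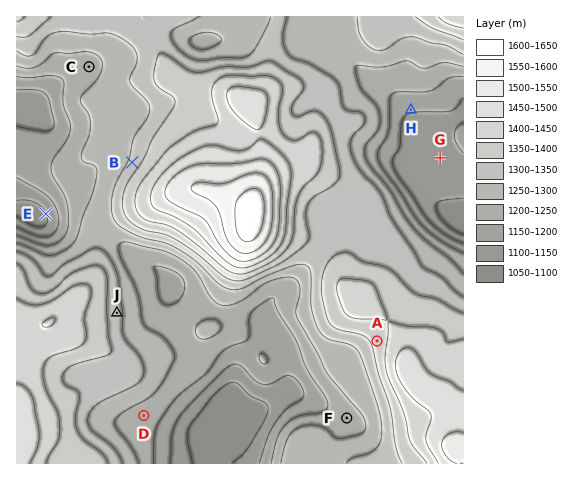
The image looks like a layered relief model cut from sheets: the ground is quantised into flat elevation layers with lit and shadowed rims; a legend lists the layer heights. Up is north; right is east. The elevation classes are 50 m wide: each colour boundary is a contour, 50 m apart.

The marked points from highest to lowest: A B C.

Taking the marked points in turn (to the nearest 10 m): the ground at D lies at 1220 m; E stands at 1100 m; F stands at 1230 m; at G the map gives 1130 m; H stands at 1160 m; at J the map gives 1320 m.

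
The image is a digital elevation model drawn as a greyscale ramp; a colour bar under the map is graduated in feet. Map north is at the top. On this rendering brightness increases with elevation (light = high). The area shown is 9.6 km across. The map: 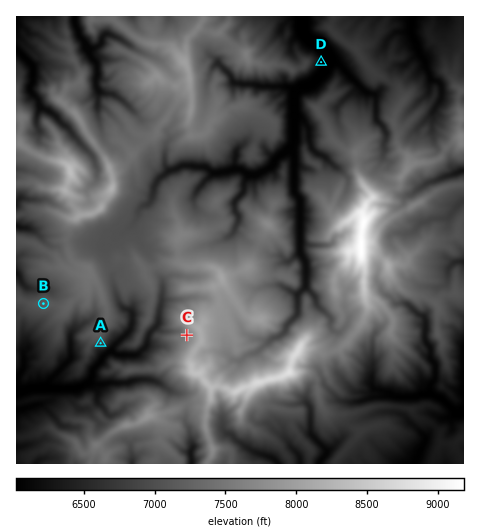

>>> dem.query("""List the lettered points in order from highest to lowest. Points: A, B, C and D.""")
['C', 'B', 'A', 'D']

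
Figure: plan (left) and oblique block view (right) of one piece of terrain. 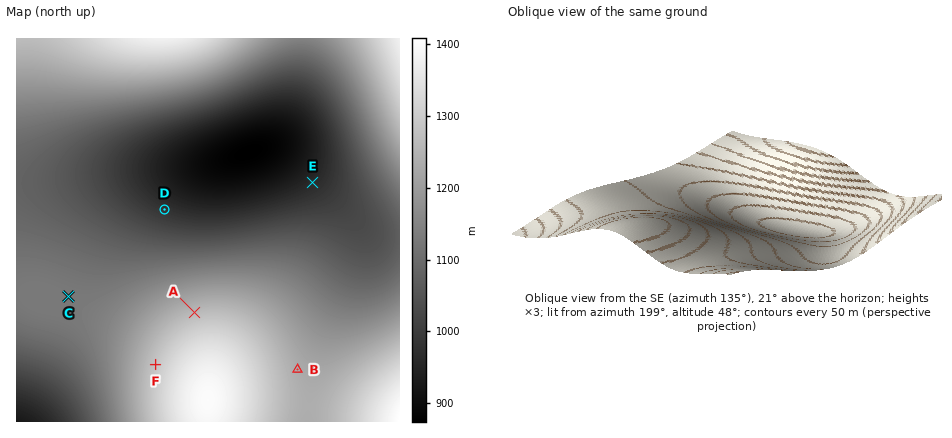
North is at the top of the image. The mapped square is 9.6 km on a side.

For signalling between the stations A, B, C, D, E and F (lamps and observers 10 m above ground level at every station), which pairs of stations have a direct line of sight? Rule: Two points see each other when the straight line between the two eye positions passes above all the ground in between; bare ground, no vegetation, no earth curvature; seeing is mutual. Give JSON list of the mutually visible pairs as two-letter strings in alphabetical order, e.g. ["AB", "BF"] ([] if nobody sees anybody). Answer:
["AC", "AD", "AE", "CF", "DE"]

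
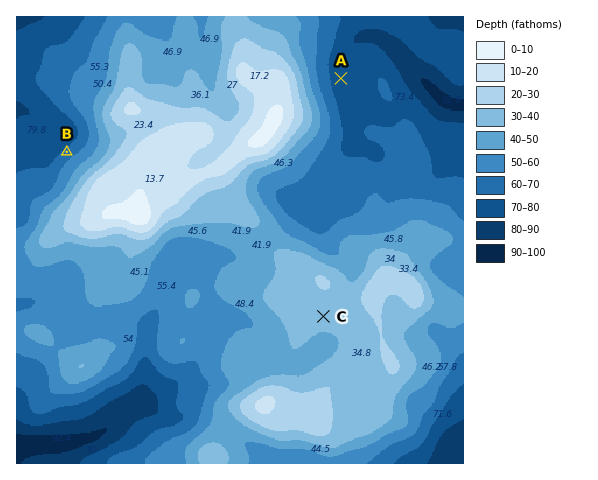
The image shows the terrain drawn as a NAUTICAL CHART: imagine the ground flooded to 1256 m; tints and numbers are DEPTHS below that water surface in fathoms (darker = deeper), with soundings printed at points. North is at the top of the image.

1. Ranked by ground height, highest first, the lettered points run C B A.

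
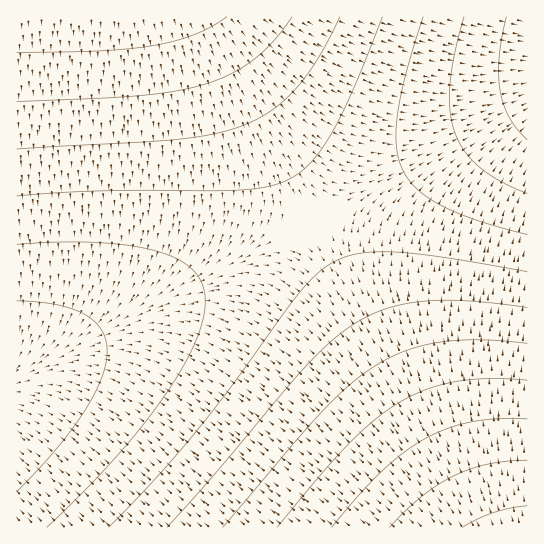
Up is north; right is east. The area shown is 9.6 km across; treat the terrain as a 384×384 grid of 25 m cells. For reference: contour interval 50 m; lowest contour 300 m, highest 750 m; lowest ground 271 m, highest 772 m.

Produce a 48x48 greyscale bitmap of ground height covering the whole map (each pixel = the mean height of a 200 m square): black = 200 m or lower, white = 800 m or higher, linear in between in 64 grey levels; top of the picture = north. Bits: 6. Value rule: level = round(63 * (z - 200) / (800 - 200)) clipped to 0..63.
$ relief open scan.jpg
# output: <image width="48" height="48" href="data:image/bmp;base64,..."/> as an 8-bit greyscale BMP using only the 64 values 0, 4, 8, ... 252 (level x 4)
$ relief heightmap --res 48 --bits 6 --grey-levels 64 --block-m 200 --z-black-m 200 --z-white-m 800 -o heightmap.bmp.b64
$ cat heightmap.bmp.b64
<image width="48" height="48" href="data:image/bmp;base64,Qk02DQAAAAAAADYEAAAoAAAAMAAAADAAAAABAAgAAAAAAAAJAAATCwAAEwsAAAABAAAAAAAAAAAAAAEBAQACAgIAAwMDAAQEBAAFBQUABgYGAAcHBwAICAgACQkJAAoKCgALCwsADAwMAA0NDQAODg4ADw8PABAQEAAREREAEhISABMTEwAUFBQAFRUVABYWFgAXFxcAGBgYABkZGQAaGhoAGxsbABwcHAAdHR0AHh4eAB8fHwAgICAAISEhACIiIgAjIyMAJCQkACUlJQAmJiYAJycnACgoKAApKSkAKioqACsrKwAsLCwALS0tAC4uLgAvLy8AMDAwADExMQAyMjIAMzMzADQ0NAA1NTUANjY2ADc3NwA4ODgAOTk5ADo6OgA7OzsAPDw8AD09PQA+Pj4APz8/AEBAQABBQUEAQkJCAENDQwBEREQARUVFAEZGRgBHR0cASEhIAElJSQBKSkoAS0tLAExMTABNTU0ATk5OAE9PTwBQUFAAUVFRAFJSUgBTU1MAVFRUAFVVVQBWVlYAV1dXAFhYWABZWVkAWlpaAFtbWwBcXFwAXV1dAF5eXgBfX18AYGBgAGFhYQBiYmIAY2NjAGRkZABlZWUAZmZmAGdnZwBoaGgAaWlpAGpqagBra2sAbGxsAG1tbQBubm4Ab29vAHBwcABxcXEAcnJyAHNzcwB0dHQAdXV1AHZ2dgB3d3cAeHh4AHl5eQB6enoAe3t7AHx8fAB9fX0Afn5+AH9/fwCAgIAAgYGBAIKCggCDg4MAhISEAIWFhQCGhoYAh4eHAIiIiACJiYkAioqKAIuLiwCMjIwAjY2NAI6OjgCPj48AkJCQAJGRkQCSkpIAk5OTAJSUlACVlZUAlpaWAJeXlwCYmJgAmZmZAJqamgCbm5sAnJycAJ2dnQCenp4An5+fAKCgoAChoaEAoqKiAKOjowCkpKQApaWlAKampgCnp6cAqKioAKmpqQCqqqoAq6urAKysrACtra0Arq6uAK+vrwCwsLAAsbGxALKysgCzs7MAtLS0ALW1tQC2trYAt7e3ALi4uAC5ubkAurq6ALu7uwC8vLwAvb29AL6+vgC/v78AwMDAAMHBwQDCwsIAw8PDAMTExADFxcUAxsbGAMfHxwDIyMgAycnJAMrKygDLy8sAzMzMAM3NzQDOzs4Az8/PANDQ0ADR0dEA0tLSANPT0wDU1NQA1dXVANbW1gDX19cA2NjYANnZ2QDa2toA29vbANzc3ADd3d0A3t7eAN/f3wDg4OAA4eHhAOLi4gDj4+MA5OTkAOXl5QDm5uYA5+fnAOjo6ADp6ekA6urqAOvr6wDs7OwA7e3tAO7u7gDv7+8A8PDwAPHx8QDy8vIA8/PzAPT09AD19fUA9vb2APf39wD4+PgA+fn5APr6+gD7+/sA/Pz8AP39/QD+/v4A////AExMUFRYXGBkaGxwdHR4fICEiIyQmJygpKissLS4vMDEyMzQ1NTY3ODg5Ojo7Ozs7EhMTFBUWFxgZGhscHR4fICEiIyQlJicoKSorLC0uLzAxMjM0NTU2Nzg4OTk6Ojo6ERISExQVFhcYGRobHB0eHyAhIiMkJSYnKCkqKywtLi8wMTIzNDU1Njc3ODg5OTk5EBESEhMUFRYXGBkaGxwdHh8gISIjJCUmJygpKissLS4vMDEyMzQ0NTY2Nzc3ODg4DxAREhITFBUWFxgZGhscHR4fICEiIyQlJicoKSorLC0uLzAxMjMzNDU1NjY2Nzc3Dw8QERITExQVFhcYGRobHB0eHyAhIiMkJSYnKCkrLCwtLi8wMTIyMzQ0NDU1NTU2Dg8PEBESExMUFRYXGBkaGxwdHh8gISIjJCUnKCkqKywtLS4vMDExMjIzMzQ0NDQ0DQ4PDxAREhMUFBUWFxgZGhscHR4fICEiJCUmJygpKissLC0uLzAwMTEyMjIzMzMzDQ4ODxAQERITFBUVFhcYGRobHB0eHyEiIyQlJicoKSorLCwtLi8vMDAxMTExMjIyDQ0ODg8QERESExQVFhcYGRkaHB0eHyAhIiMkJSYnKCkqKyssLS0uLy8vMDAwMDAwDA0NDg8PEBESEhMUFRYXGBkaGxwdHh8gISIjJCUmJygpKiorLCwtLS4uLi8vLy8vDA0NDg4PEBAREhMTFBUWFxgZGhscHR4fICEiIyQlJicoKSkqKyssLC0tLS0uLi4tDAwNDQ4PDxARERITFBUVFhcYGRobHB0eHyAhIiMkJSYnJygpKiorKyssLCwsLCwsDAwNDQ4ODxAQERISExQVFhcYGBkaGxwdHh8gISIjJCUmJicoKCkpKioqKysrKysrDAwNDQ4ODw8QERESExQUFRYXGBkaGxwdHh4fICEiIyQlJSYnJygoKSkpKSkpKSkpDA0NDQ4ODw8QEBESEhMUFRYWFxgZGhscHR4fICAhIiMkJCUmJicnJycoKCgoKCgoDQ0NDg4ODw8QEBEREhMUFBUWFxgYGRobHB0eHyAgISIjIyQkJSUmJiYmJiYmJiYmDQ0ODg4PDw8QEBEREhMTFBUWFhcYGRoaGxwdHh8fICEiIiMjJCQkJSUlJSUlJSUlDg4ODg8PDxAQEBEREhMTFBQVFhcXGBkaGxwcHR4fHyAhISIiIiMjIyMjJCMjIyMjDg4PDw8PEBAQEREREhMTFBQVFhYXGBkZGhscHB0eHh8gICEhISIiIiIiIiIiIiIhDw8PDxAQEBARERESEhMTFBQVFhYXGBgZGhobHBwdHh4fHx8gICAgISEhISEgICAgEBAQEBAQERERERISEhMTFBQVFRYXFxgZGRoaGxwcHR0eHh4fHx8fHx8fHx8fHx8eERERERERERESEhISExMUFBQVFRYXFxgYGRkaGxscHBwdHR0eHh4eHh4eHh4dHR0dEhISEhISEhISExMTExQUFBUVFhYXFxgYGRkaGhsbGxwcHBwdHR0dHR0cHBwcHBsbExMTExMTExMTExMUFBQUFRUVFhYXFxgYGBkZGhoaGxsbGxscHBwcGxsbGxsaGhoaFBQUFBQUFBQUFBQUFRUVFRYWFhcXFxgYGBkZGRoaGhoaGxsbGxoaGhoaGhkZGRgYFRUVFRUVFRUVFRUVFRUWFhYWFxcXGBgYGBkZGRkaGhoaGhoaGhkZGRkZGBgYFxcXFhYWFhYWFhYWFhYWFhYWFxcXFxcYGBgYGRkZGRkZGRkZGRkZGRgYGBgXFxcWFhYVFxcXFxcXFxcXFxcXFxcXFxgYGBgYGBgZGRkZGRkZGRkZGRgYGBgXFxYWFhUVFRQUGBgYGBgYGBgYGBgYGBgYGBgYGRkZGRkZGRkZGRkZGRgYGBgXFxcWFhUVFRQUExMSGRkZGRkZGRkZGRkZGRkZGRkZGRkZGRkZGRkZGRkZGRgYGBcXFhYVFRQUExMSEhIRGxsaGhoaGhoaGhoaGhoaGhoaGhoaGhoaGhoaGRkZGBgYFxcWFhUVFBQTEhIRERAQHBwcHBsbGxsbGxsbGxsbGxsbGxsbGxsbGhoaGhkZGBgYFxYWFRUUExMSEhEQEA8PHR0dHR0dHR0cHBwcHBwcHBwcHBwcHBsbGxsaGhoZGRgXFxYWFRQTExIRERAPDw4OHh4eHh4eHh4eHh4eHR0dHR0dHR0dHBwcHBsbGhoZGRgXFxYVFRQTEhEREA8ODg0MHx8fHx8fHx8fHx8fHx8eHh4eHh4eHR0dHBwbGxoaGRgYFxYVFBMTEhEQDw8ODQwMISEgICAgICAgICAgICAgIB8fHx8fHh4eHR0cGxsaGRkYFxYVFBMSEREQDw4NDAsLIiIiIiIhISEhISEhISEhISEgICAgHx8eHh0dHBsbGhkYFxYVFBMSERAPDg0NDAsKIyMjIyMjIyMjIiIiIiIiIiIhISEhICAfHx4dHRwbGhkYFxYVFBMSERAPDg0MCwoJJCQkJCQkJCQkJCQkIyMjIyMjIiIiISEgHx8eHRwcGxoZGBcVFBMSERAPDg0MCwoJJSUlJSUlJSUlJSUlJSQkJCQkIyMjIiIhICAfHh0cGxoZGBcWFBMSERAPDg0MCgkJJiYmJiYmJiYmJiYmJiYlJSUlJCQkIyIiISAgHx4dHBsZGBcWFRQSERAPDg0LCgkIKCgoKCgnJycnJycnJycnJiYmJSUkJCMjIiEgHx4dHBsaGRgWFRQTERAPDg0LCgkIKSkpKSkpKSkpKCgoKCgoJycnJiYlJSQkIyIhIB8eHRwaGRgXFRQTEhAPDg0LCgkIKioqKioqKioqKiopKSkpKSgoJycmJiUkJCMiISAeHRwbGhgXFhQTEhEPDg0MCgkIKysrKysrKysrKysrKioqKikpKCgnJyYlJCMiISAfHh0bGhkYFhUUEhEQDg0MCgkILCwsLCwsLCwsLCwsKysrKyoqKSkoKCcmJSQjIiEgHh0cGxkYFxUUExEQDw0MCwkILS0tLS0tLS0tLS0tLSwsLCsrKiopKCgnJiUkIyIgHx4cGxoYFxYUExIQDw4MCwoIA=="/>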